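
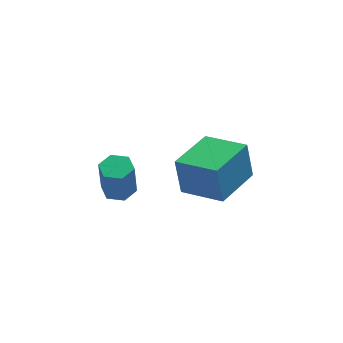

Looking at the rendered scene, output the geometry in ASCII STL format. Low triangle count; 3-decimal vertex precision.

solid 
facet normal 0.074 0.152 -0.986
outer loop
vertex -0.466 1.634 1.535
vertex -1.008 1.866 1.53
vertex -0.539 2.213 1.619
endloop
endfacet
facet normal 0.990 0.111 0.092
outer loop
vertex -0.466 1.634 1.535
vertex -0.539 2.213 1.619
vertex -0.57 1.422 2.915
endloop
endfacet
facet normal 0.990 0.111 0.092
outer loop
vertex -0.57 1.422 2.915
vertex -0.539 2.213 1.619
vertex -0.643 2.002 2.999
endloop
endfacet
facet normal -0.074 -0.152 0.986
outer loop
vertex -0.57 1.422 2.915
vertex -0.643 2.002 2.999
vertex -1.112 1.654 2.91
endloop
endfacet
facet normal 0.075 0.151 -0.986
outer loop
vertex -0.539 2.213 1.619
vertex -1.008 1.866 1.53
vertex -1.082 2.445 1.613
endloop
endfacet
facet normal 0.386 0.907 0.168
outer loop
vertex -0.539 2.213 1.619
vertex -1.082 2.445 1.613
vertex -0.643 2.002 2.999
endloop
endfacet
facet normal 0.386 0.907 0.168
outer loop
vertex -0.643 2.002 2.999
vertex -1.082 2.445 1.613
vertex -1.186 2.234 2.993
endloop
endfacet
facet normal -0.075 -0.151 0.986
outer loop
vertex -0.643 2.002 2.999
vertex -1.186 2.234 2.993
vertex -1.112 1.654 2.91
endloop
endfacet
facet normal 0.074 0.151 -0.986
outer loop
vertex -1.082 2.445 1.613
vertex -1.008 1.866 1.53
vertex -1.55 2.098 1.525
endloop
endfacet
facet normal -0.603 0.794 0.076
outer loop
vertex -1.082 2.445 1.613
vertex -1.55 2.098 1.525
vertex -1.186 2.234 2.993
endloop
endfacet
facet normal -0.604 0.793 0.076
outer loop
vertex -1.186 2.234 2.993
vertex -1.55 2.098 1.525
vertex -1.654 1.886 2.905
endloop
endfacet
facet normal -0.073 -0.150 0.986
outer loop
vertex -1.186 2.234 2.993
vertex -1.654 1.886 2.905
vertex -1.112 1.654 2.91
endloop
endfacet
facet normal 0.074 0.152 -0.986
outer loop
vertex -1.55 2.098 1.525
vertex -1.008 1.866 1.53
vertex -1.477 1.518 1.441
endloop
endfacet
facet normal -0.990 -0.111 -0.092
outer loop
vertex -1.55 2.098 1.525
vertex -1.477 1.518 1.441
vertex -1.654 1.886 2.905
endloop
endfacet
facet normal -0.990 -0.111 -0.092
outer loop
vertex -1.654 1.886 2.905
vertex -1.477 1.518 1.441
vertex -1.581 1.307 2.821
endloop
endfacet
facet normal -0.074 -0.152 0.986
outer loop
vertex -1.654 1.886 2.905
vertex -1.581 1.307 2.821
vertex -1.112 1.654 2.91
endloop
endfacet
facet normal 0.075 0.151 -0.986
outer loop
vertex -1.477 1.518 1.441
vertex -1.008 1.866 1.53
vertex -0.934 1.286 1.447
endloop
endfacet
facet normal -0.386 -0.907 -0.168
outer loop
vertex -1.477 1.518 1.441
vertex -0.934 1.286 1.447
vertex -1.581 1.307 2.821
endloop
endfacet
facet normal -0.386 -0.907 -0.168
outer loop
vertex -1.581 1.307 2.821
vertex -0.934 1.286 1.447
vertex -1.038 1.075 2.827
endloop
endfacet
facet normal -0.075 -0.151 0.986
outer loop
vertex -1.581 1.307 2.821
vertex -1.038 1.075 2.827
vertex -1.112 1.654 2.91
endloop
endfacet
facet normal 0.073 0.150 -0.986
outer loop
vertex -0.934 1.286 1.447
vertex -1.008 1.866 1.53
vertex -0.466 1.634 1.535
endloop
endfacet
facet normal 0.604 -0.793 -0.076
outer loop
vertex -0.934 1.286 1.447
vertex -0.466 1.634 1.535
vertex -1.038 1.075 2.827
endloop
endfacet
facet normal 0.603 -0.794 -0.077
outer loop
vertex -1.038 1.075 2.827
vertex -0.466 1.634 1.535
vertex -0.57 1.422 2.915
endloop
endfacet
facet normal -0.074 -0.151 0.986
outer loop
vertex -1.038 1.075 2.827
vertex -0.57 1.422 2.915
vertex -1.112 1.654 2.91
endloop
endfacet
facet normal -0.708 -0.704 0.056
outer loop
vertex 2.37 2.469 1.206
vertex 1.198 3.621 0.856
vertex 2.529 2.195 -0.229
endloop
endfacet
facet normal 0.698 -0.686 0.208
outer loop
vertex 3.882 3.539 -0.336
vertex 2.37 2.469 1.206
vertex 2.529 2.195 -0.229
endloop
endfacet
facet normal -0.708 -0.704 0.056
outer loop
vertex 2.529 2.195 -0.229
vertex 1.198 3.621 0.856
vertex 1.357 3.347 -0.579
endloop
endfacet
facet normal 0.108 -0.187 -0.976
outer loop
vertex 1.357 3.347 -0.579
vertex 3.882 3.539 -0.336
vertex 2.529 2.195 -0.229
endloop
endfacet
facet normal -0.108 0.187 0.976
outer loop
vertex 2.37 2.469 1.206
vertex 2.551 4.965 0.749
vertex 1.198 3.621 0.856
endloop
endfacet
facet normal 0.698 -0.686 0.208
outer loop
vertex 3.723 3.813 1.099
vertex 2.37 2.469 1.206
vertex 3.882 3.539 -0.336
endloop
endfacet
facet normal -0.108 0.187 0.976
outer loop
vertex 3.723 3.813 1.099
vertex 2.551 4.965 0.749
vertex 2.37 2.469 1.206
endloop
endfacet
facet normal -0.698 0.686 -0.208
outer loop
vertex 1.198 3.621 0.856
vertex 2.551 4.965 0.749
vertex 1.357 3.347 -0.579
endloop
endfacet
facet normal 0.108 -0.187 -0.976
outer loop
vertex 2.71 4.691 -0.686
vertex 3.882 3.539 -0.336
vertex 1.357 3.347 -0.579
endloop
endfacet
facet normal -0.698 0.686 -0.208
outer loop
vertex 1.357 3.347 -0.579
vertex 2.551 4.965 0.749
vertex 2.71 4.691 -0.686
endloop
endfacet
facet normal 0.708 0.704 -0.056
outer loop
vertex 2.71 4.691 -0.686
vertex 3.723 3.813 1.099
vertex 3.882 3.539 -0.336
endloop
endfacet
facet normal 0.708 0.704 -0.056
outer loop
vertex 2.551 4.965 0.749
vertex 3.723 3.813 1.099
vertex 2.71 4.691 -0.686
endloop
endfacet

endsolid


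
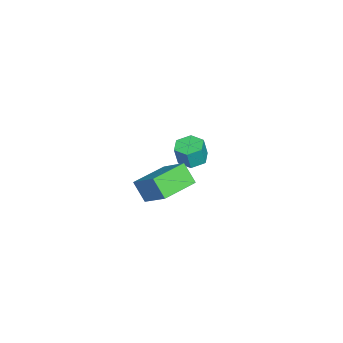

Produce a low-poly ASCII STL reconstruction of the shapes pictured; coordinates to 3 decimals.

solid 
facet normal -0.465 -0.650 -0.601
outer loop
vertex 3.751 -3.052 -0.717
vertex 1.972 -1.847 -0.645
vertex 4.18 -2.355 -1.803
endloop
endfacet
facet normal 0.827 -0.561 -0.033
outer loop
vertex 5.068 -1.113 -0.655
vertex 3.751 -3.052 -0.717
vertex 4.18 -2.355 -1.803
endloop
endfacet
facet normal -0.465 -0.650 -0.601
outer loop
vertex 4.18 -2.355 -1.803
vertex 1.972 -1.847 -0.645
vertex 2.401 -1.149 -1.731
endloop
endfacet
facet normal 0.315 0.513 -0.799
outer loop
vertex 2.401 -1.149 -1.731
vertex 5.068 -1.113 -0.655
vertex 4.18 -2.355 -1.803
endloop
endfacet
facet normal -0.315 -0.513 0.799
outer loop
vertex 3.751 -3.052 -0.717
vertex 2.86 -0.605 0.503
vertex 1.972 -1.847 -0.645
endloop
endfacet
facet normal 0.827 -0.561 -0.034
outer loop
vertex 4.639 -1.811 0.431
vertex 3.751 -3.052 -0.717
vertex 5.068 -1.113 -0.655
endloop
endfacet
facet normal -0.315 -0.513 0.798
outer loop
vertex 4.639 -1.811 0.431
vertex 2.86 -0.605 0.503
vertex 3.751 -3.052 -0.717
endloop
endfacet
facet normal -0.827 0.561 0.033
outer loop
vertex 1.972 -1.847 -0.645
vertex 2.86 -0.605 0.503
vertex 2.401 -1.149 -1.731
endloop
endfacet
facet normal 0.315 0.513 -0.798
outer loop
vertex 3.289 0.092 -0.583
vertex 5.068 -1.113 -0.655
vertex 2.401 -1.149 -1.731
endloop
endfacet
facet normal -0.827 0.561 0.033
outer loop
vertex 2.401 -1.149 -1.731
vertex 2.86 -0.605 0.503
vertex 3.289 0.092 -0.583
endloop
endfacet
facet normal 0.465 0.650 0.601
outer loop
vertex 3.289 0.092 -0.583
vertex 4.639 -1.811 0.431
vertex 5.068 -1.113 -0.655
endloop
endfacet
facet normal 0.465 0.650 0.601
outer loop
vertex 2.86 -0.605 0.503
vertex 4.639 -1.811 0.431
vertex 3.289 0.092 -0.583
endloop
endfacet
facet normal -0.208 0.131 -0.969
outer loop
vertex -2.004 -1.232 -3.651
vertex -2.864 -1.295 -3.475
vertex -2.467 -0.51 -3.454
endloop
endfacet
facet normal 0.825 0.556 -0.101
outer loop
vertex -2.004 -1.232 -3.651
vertex -2.467 -0.51 -3.454
vertex -1.736 -1.402 -2.4
endloop
endfacet
facet normal 0.825 0.556 -0.101
outer loop
vertex -1.736 -1.402 -2.4
vertex -2.467 -0.51 -3.454
vertex -2.199 -0.68 -2.203
endloop
endfacet
facet normal 0.207 -0.132 0.969
outer loop
vertex -1.736 -1.402 -2.4
vertex -2.199 -0.68 -2.203
vertex -2.596 -1.465 -2.225
endloop
endfacet
facet normal -0.208 0.131 -0.969
outer loop
vertex -2.467 -0.51 -3.454
vertex -2.864 -1.295 -3.475
vertex -3.327 -0.573 -3.278
endloop
endfacet
facet normal -0.043 0.989 0.144
outer loop
vertex -2.467 -0.51 -3.454
vertex -3.327 -0.573 -3.278
vertex -2.199 -0.68 -2.203
endloop
endfacet
facet normal -0.043 0.989 0.144
outer loop
vertex -2.199 -0.68 -2.203
vertex -3.327 -0.573 -3.278
vertex -3.059 -0.743 -2.028
endloop
endfacet
facet normal 0.207 -0.132 0.969
outer loop
vertex -2.199 -0.68 -2.203
vertex -3.059 -0.743 -2.028
vertex -2.596 -1.465 -2.225
endloop
endfacet
facet normal -0.207 0.132 -0.969
outer loop
vertex -3.327 -0.573 -3.278
vertex -2.864 -1.295 -3.475
vertex -3.724 -1.358 -3.3
endloop
endfacet
facet normal -0.868 0.432 0.245
outer loop
vertex -3.327 -0.573 -3.278
vertex -3.724 -1.358 -3.3
vertex -3.059 -0.743 -2.028
endloop
endfacet
facet normal -0.868 0.432 0.245
outer loop
vertex -3.059 -0.743 -2.028
vertex -3.724 -1.358 -3.3
vertex -3.456 -1.528 -2.049
endloop
endfacet
facet normal 0.208 -0.131 0.969
outer loop
vertex -3.059 -0.743 -2.028
vertex -3.456 -1.528 -2.049
vertex -2.596 -1.465 -2.225
endloop
endfacet
facet normal -0.207 0.132 -0.969
outer loop
vertex -3.724 -1.358 -3.3
vertex -2.864 -1.295 -3.475
vertex -3.261 -2.08 -3.497
endloop
endfacet
facet normal -0.825 -0.556 0.101
outer loop
vertex -3.724 -1.358 -3.3
vertex -3.261 -2.08 -3.497
vertex -3.456 -1.528 -2.049
endloop
endfacet
facet normal -0.825 -0.556 0.101
outer loop
vertex -3.456 -1.528 -2.049
vertex -3.261 -2.08 -3.497
vertex -2.993 -2.25 -2.246
endloop
endfacet
facet normal 0.208 -0.131 0.969
outer loop
vertex -3.456 -1.528 -2.049
vertex -2.993 -2.25 -2.246
vertex -2.596 -1.465 -2.225
endloop
endfacet
facet normal -0.207 0.132 -0.969
outer loop
vertex -3.261 -2.08 -3.497
vertex -2.864 -1.295 -3.475
vertex -2.401 -2.017 -3.672
endloop
endfacet
facet normal 0.043 -0.989 -0.144
outer loop
vertex -3.261 -2.08 -3.497
vertex -2.401 -2.017 -3.672
vertex -2.993 -2.25 -2.246
endloop
endfacet
facet normal 0.043 -0.989 -0.144
outer loop
vertex -2.993 -2.25 -2.246
vertex -2.401 -2.017 -3.672
vertex -2.133 -2.187 -2.422
endloop
endfacet
facet normal 0.208 -0.131 0.969
outer loop
vertex -2.993 -2.25 -2.246
vertex -2.133 -2.187 -2.422
vertex -2.596 -1.465 -2.225
endloop
endfacet
facet normal -0.208 0.131 -0.969
outer loop
vertex -2.401 -2.017 -3.672
vertex -2.864 -1.295 -3.475
vertex -2.004 -1.232 -3.651
endloop
endfacet
facet normal 0.868 -0.432 -0.245
outer loop
vertex -2.401 -2.017 -3.672
vertex -2.004 -1.232 -3.651
vertex -2.133 -2.187 -2.422
endloop
endfacet
facet normal 0.868 -0.432 -0.245
outer loop
vertex -2.133 -2.187 -2.422
vertex -2.004 -1.232 -3.651
vertex -1.736 -1.402 -2.4
endloop
endfacet
facet normal 0.207 -0.132 0.969
outer loop
vertex -2.133 -2.187 -2.422
vertex -1.736 -1.402 -2.4
vertex -2.596 -1.465 -2.225
endloop
endfacet

endsolid


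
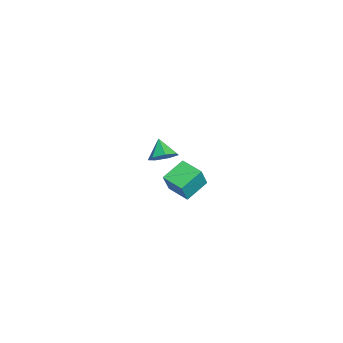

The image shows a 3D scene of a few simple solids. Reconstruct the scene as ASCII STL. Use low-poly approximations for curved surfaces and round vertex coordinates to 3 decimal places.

solid 
facet normal -0.641 -0.755 0.136
outer loop
vertex 4.031 -0.981 0.409
vertex 3.168 -0.145 0.978
vertex 3.516 -0.747 -0.717
endloop
endfacet
facet normal 0.650 -0.628 -0.428
outer loop
vertex 4.272 0.145 -0.878
vertex 4.031 -0.981 0.409
vertex 3.516 -0.747 -0.717
endloop
endfacet
facet normal -0.641 -0.755 0.137
outer loop
vertex 3.516 -0.747 -0.717
vertex 3.168 -0.145 0.978
vertex 2.652 0.089 -0.147
endloop
endfacet
facet normal -0.409 0.186 -0.893
outer loop
vertex 2.652 0.089 -0.147
vertex 4.272 0.145 -0.878
vertex 3.516 -0.747 -0.717
endloop
endfacet
facet normal 0.409 -0.186 0.893
outer loop
vertex 4.031 -0.981 0.409
vertex 3.924 0.747 0.817
vertex 3.168 -0.145 0.978
endloop
endfacet
facet normal 0.649 -0.629 -0.428
outer loop
vertex 4.788 -0.089 0.247
vertex 4.031 -0.981 0.409
vertex 4.272 0.145 -0.878
endloop
endfacet
facet normal 0.410 -0.186 0.893
outer loop
vertex 4.788 -0.089 0.247
vertex 3.924 0.747 0.817
vertex 4.031 -0.981 0.409
endloop
endfacet
facet normal -0.650 0.628 0.429
outer loop
vertex 3.168 -0.145 0.978
vertex 3.924 0.747 0.817
vertex 2.652 0.089 -0.147
endloop
endfacet
facet normal -0.409 0.185 -0.893
outer loop
vertex 3.409 0.981 -0.309
vertex 4.272 0.145 -0.878
vertex 2.652 0.089 -0.147
endloop
endfacet
facet normal -0.649 0.629 0.428
outer loop
vertex 2.652 0.089 -0.147
vertex 3.924 0.747 0.817
vertex 3.409 0.981 -0.309
endloop
endfacet
facet normal 0.641 0.755 -0.137
outer loop
vertex 3.409 0.981 -0.309
vertex 4.788 -0.089 0.247
vertex 4.272 0.145 -0.878
endloop
endfacet
facet normal 0.641 0.755 -0.136
outer loop
vertex 3.924 0.747 0.817
vertex 4.788 -0.089 0.247
vertex 3.409 0.981 -0.309
endloop
endfacet
facet normal 0.660 0.266 -0.703
outer loop
vertex -1.766 -1.314 -2.106
vertex -2.311 -1.437 -2.664
vertex -2.155 -0.773 -2.266
endloop
endfacet
facet normal 0.072 0.330 0.941
outer loop
vertex -1.766 -1.314 -2.106
vertex -2.155 -0.773 -2.266
vertex -3.069 -1.743 -1.856
endloop
endfacet
facet normal 0.660 0.266 -0.702
outer loop
vertex -2.155 -0.773 -2.266
vertex -2.311 -1.437 -2.664
vertex -2.661 -0.732 -2.726
endloop
endfacet
facet normal -0.464 0.678 0.570
outer loop
vertex -2.155 -0.773 -2.266
vertex -2.661 -0.732 -2.726
vertex -3.069 -1.743 -1.856
endloop
endfacet
facet normal 0.660 0.266 -0.703
outer loop
vertex -2.661 -0.732 -2.726
vertex -2.311 -1.437 -2.664
vertex -2.904 -1.222 -3.139
endloop
endfacet
facet normal -0.911 0.410 0.049
outer loop
vertex -2.661 -0.732 -2.726
vertex -2.904 -1.222 -3.139
vertex -3.069 -1.743 -1.856
endloop
endfacet
facet normal 0.660 0.267 -0.703
outer loop
vertex -2.904 -1.222 -3.139
vertex -2.311 -1.437 -2.664
vertex -2.7 -1.874 -3.195
endloop
endfacet
facet normal -0.934 -0.272 -0.231
outer loop
vertex -2.904 -1.222 -3.139
vertex -2.7 -1.874 -3.195
vertex -3.069 -1.743 -1.856
endloop
endfacet
facet normal 0.660 0.267 -0.703
outer loop
vertex -2.7 -1.874 -3.195
vertex -2.311 -1.437 -2.664
vertex -2.203 -2.197 -2.851
endloop
endfacet
facet normal -0.515 -0.855 -0.058
outer loop
vertex -2.7 -1.874 -3.195
vertex -2.203 -2.197 -2.851
vertex -3.069 -1.743 -1.856
endloop
endfacet
facet normal 0.660 0.267 -0.703
outer loop
vertex -2.203 -2.197 -2.851
vertex -2.311 -1.437 -2.664
vertex -1.787 -1.948 -2.366
endloop
endfacet
facet normal 0.030 -0.899 0.436
outer loop
vertex -2.203 -2.197 -2.851
vertex -1.787 -1.948 -2.366
vertex -3.069 -1.743 -1.856
endloop
endfacet
facet normal 0.660 0.266 -0.703
outer loop
vertex -1.787 -1.948 -2.366
vertex -2.311 -1.437 -2.664
vertex -1.766 -1.314 -2.106
endloop
endfacet
facet normal 0.291 -0.371 0.882
outer loop
vertex -1.787 -1.948 -2.366
vertex -1.766 -1.314 -2.106
vertex -3.069 -1.743 -1.856
endloop
endfacet

endsolid


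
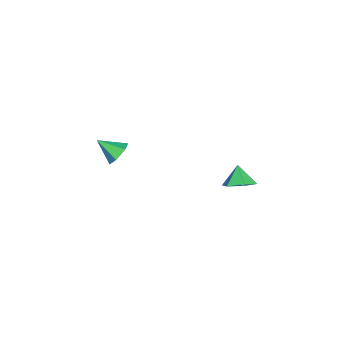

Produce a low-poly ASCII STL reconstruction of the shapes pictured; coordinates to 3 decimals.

solid 
facet normal 0.580 0.221 -0.785
outer loop
vertex -2.512 3.748 0.152
vertex -3.1 3.376 -0.387
vertex -3.162 4.232 -0.192
endloop
endfacet
facet normal -0.035 0.547 0.836
outer loop
vertex -2.512 3.748 0.152
vertex -3.162 4.232 -0.192
vertex -3.76 3.124 0.507
endloop
endfacet
facet normal 0.580 0.221 -0.785
outer loop
vertex -3.162 4.232 -0.192
vertex -3.1 3.376 -0.387
vertex -3.75 3.86 -0.731
endloop
endfacet
facet normal -0.710 0.608 0.355
outer loop
vertex -3.162 4.232 -0.192
vertex -3.75 3.86 -0.731
vertex -3.76 3.124 0.507
endloop
endfacet
facet normal 0.580 0.221 -0.785
outer loop
vertex -3.75 3.86 -0.731
vertex -3.1 3.376 -0.387
vertex -3.688 3.004 -0.926
endloop
endfacet
facet normal -0.997 -0.062 -0.045
outer loop
vertex -3.75 3.86 -0.731
vertex -3.688 3.004 -0.926
vertex -3.76 3.124 0.507
endloop
endfacet
facet normal 0.579 0.222 -0.785
outer loop
vertex -3.688 3.004 -0.926
vertex -3.1 3.376 -0.387
vertex -3.038 2.52 -0.583
endloop
endfacet
facet normal -0.609 -0.792 0.036
outer loop
vertex -3.688 3.004 -0.926
vertex -3.038 2.52 -0.583
vertex -3.76 3.124 0.507
endloop
endfacet
facet normal 0.579 0.222 -0.785
outer loop
vertex -3.038 2.52 -0.583
vertex -3.1 3.376 -0.387
vertex -2.45 2.892 -0.044
endloop
endfacet
facet normal 0.066 -0.854 0.517
outer loop
vertex -3.038 2.52 -0.583
vertex -2.45 2.892 -0.044
vertex -3.76 3.124 0.507
endloop
endfacet
facet normal 0.579 0.222 -0.785
outer loop
vertex -2.45 2.892 -0.044
vertex -3.1 3.376 -0.387
vertex -2.512 3.748 0.152
endloop
endfacet
facet normal 0.353 -0.184 0.917
outer loop
vertex -2.45 2.892 -0.044
vertex -2.512 3.748 0.152
vertex -3.76 3.124 0.507
endloop
endfacet
facet normal 0.073 0.834 -0.546
outer loop
vertex -2.927 -2.807 0.338
vertex -3.66 -2.869 0.145
vertex -3.462 -2.479 0.767
endloop
endfacet
facet normal 0.605 -0.051 0.794
outer loop
vertex -2.927 -2.807 0.338
vertex -3.462 -2.479 0.767
vertex -3.76 -4.011 0.895
endloop
endfacet
facet normal 0.075 0.834 -0.547
outer loop
vertex -3.462 -2.479 0.767
vertex -3.66 -2.869 0.145
vertex -4.194 -2.54 0.574
endloop
endfacet
facet normal -0.263 0.131 0.956
outer loop
vertex -3.462 -2.479 0.767
vertex -4.194 -2.54 0.574
vertex -3.76 -4.011 0.895
endloop
endfacet
facet normal 0.074 0.834 -0.547
outer loop
vertex -4.194 -2.54 0.574
vertex -3.66 -2.869 0.145
vertex -4.392 -2.93 -0.047
endloop
endfacet
facet normal -0.900 -0.178 0.399
outer loop
vertex -4.194 -2.54 0.574
vertex -4.392 -2.93 -0.047
vertex -3.76 -4.011 0.895
endloop
endfacet
facet normal 0.074 0.834 -0.547
outer loop
vertex -4.392 -2.93 -0.047
vertex -3.66 -2.869 0.145
vertex -3.858 -3.259 -0.476
endloop
endfacet
facet normal -0.670 -0.670 -0.320
outer loop
vertex -4.392 -2.93 -0.047
vertex -3.858 -3.259 -0.476
vertex -3.76 -4.011 0.895
endloop
endfacet
facet normal 0.073 0.834 -0.547
outer loop
vertex -3.858 -3.259 -0.476
vertex -3.66 -2.869 0.145
vertex -3.125 -3.197 -0.284
endloop
endfacet
facet normal 0.198 -0.853 -0.482
outer loop
vertex -3.858 -3.259 -0.476
vertex -3.125 -3.197 -0.284
vertex -3.76 -4.011 0.895
endloop
endfacet
facet normal 0.073 0.834 -0.546
outer loop
vertex -3.125 -3.197 -0.284
vertex -3.66 -2.869 0.145
vertex -2.927 -2.807 0.338
endloop
endfacet
facet normal 0.836 -0.544 0.075
outer loop
vertex -3.125 -3.197 -0.284
vertex -2.927 -2.807 0.338
vertex -3.76 -4.011 0.895
endloop
endfacet

endsolid


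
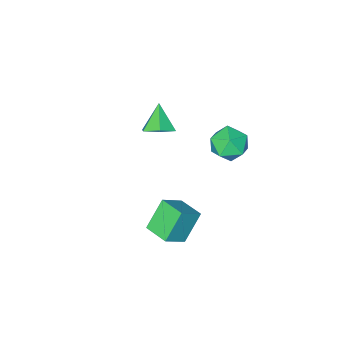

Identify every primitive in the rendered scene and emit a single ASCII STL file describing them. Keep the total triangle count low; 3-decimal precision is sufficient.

solid 
facet normal 0.396 0.533 -0.748
outer loop
vertex 0.977 -2.637 0.666
vertex 0.007 -2.461 0.277
vertex 0.427 -1.787 0.98
endloop
endfacet
facet normal 0.494 -0.001 0.869
outer loop
vertex 0.977 -2.637 0.666
vertex 0.427 -1.787 0.98
vertex -0.707 -3.419 1.623
endloop
endfacet
facet normal 0.397 0.532 -0.748
outer loop
vertex 0.427 -1.787 0.98
vertex 0.007 -2.461 0.277
vertex -0.543 -1.611 0.59
endloop
endfacet
facet normal -0.244 0.498 0.832
outer loop
vertex 0.427 -1.787 0.98
vertex -0.543 -1.611 0.59
vertex -0.707 -3.419 1.623
endloop
endfacet
facet normal 0.397 0.532 -0.748
outer loop
vertex -0.543 -1.611 0.59
vertex 0.007 -2.461 0.277
vertex -0.963 -2.284 -0.112
endloop
endfacet
facet normal -0.918 0.256 0.303
outer loop
vertex -0.543 -1.611 0.59
vertex -0.963 -2.284 -0.112
vertex -0.707 -3.419 1.623
endloop
endfacet
facet normal 0.397 0.532 -0.748
outer loop
vertex -0.963 -2.284 -0.112
vertex 0.007 -2.461 0.277
vertex -0.413 -3.135 -0.425
endloop
endfacet
facet normal -0.855 -0.483 -0.190
outer loop
vertex -0.963 -2.284 -0.112
vertex -0.413 -3.135 -0.425
vertex -0.707 -3.419 1.623
endloop
endfacet
facet normal 0.397 0.532 -0.748
outer loop
vertex -0.413 -3.135 -0.425
vertex 0.007 -2.461 0.277
vertex 0.557 -3.311 -0.036
endloop
endfacet
facet normal -0.117 -0.981 -0.153
outer loop
vertex -0.413 -3.135 -0.425
vertex 0.557 -3.311 -0.036
vertex -0.707 -3.419 1.623
endloop
endfacet
facet normal 0.397 0.532 -0.748
outer loop
vertex 0.557 -3.311 -0.036
vertex 0.007 -2.461 0.277
vertex 0.977 -2.637 0.666
endloop
endfacet
facet normal 0.558 -0.740 0.377
outer loop
vertex 0.557 -3.311 -0.036
vertex 0.977 -2.637 0.666
vertex -0.707 -3.419 1.623
endloop
endfacet
facet normal -0.788 -0.014 -0.616
outer loop
vertex 0.928 0.868 -2.983
vertex 0.806 2.469 -2.864
vertex 2.199 1.086 -4.615
endloop
endfacet
facet normal 0.076 -0.994 -0.074
outer loop
vertex 3.554 1.111 -3.556
vertex 0.928 0.868 -2.983
vertex 2.199 1.086 -4.615
endloop
endfacet
facet normal -0.788 -0.014 -0.616
outer loop
vertex 2.199 1.086 -4.615
vertex 0.806 2.469 -2.864
vertex 2.077 2.687 -4.496
endloop
endfacet
facet normal 0.611 0.105 -0.785
outer loop
vertex 2.077 2.687 -4.496
vertex 3.554 1.111 -3.556
vertex 2.199 1.086 -4.615
endloop
endfacet
facet normal -0.611 -0.105 0.785
outer loop
vertex 0.928 0.868 -2.983
vertex 2.161 2.494 -1.805
vertex 0.806 2.469 -2.864
endloop
endfacet
facet normal 0.076 -0.994 -0.074
outer loop
vertex 2.283 0.893 -1.924
vertex 0.928 0.868 -2.983
vertex 3.554 1.111 -3.556
endloop
endfacet
facet normal -0.611 -0.105 0.785
outer loop
vertex 2.283 0.893 -1.924
vertex 2.161 2.494 -1.805
vertex 0.928 0.868 -2.983
endloop
endfacet
facet normal -0.076 0.994 0.074
outer loop
vertex 0.806 2.469 -2.864
vertex 2.161 2.494 -1.805
vertex 2.077 2.687 -4.496
endloop
endfacet
facet normal 0.611 0.105 -0.785
outer loop
vertex 3.432 2.712 -3.437
vertex 3.554 1.111 -3.556
vertex 2.077 2.687 -4.496
endloop
endfacet
facet normal -0.076 0.994 0.074
outer loop
vertex 2.077 2.687 -4.496
vertex 2.161 2.494 -1.805
vertex 3.432 2.712 -3.437
endloop
endfacet
facet normal 0.788 0.014 0.616
outer loop
vertex 3.432 2.712 -3.437
vertex 2.283 0.893 -1.924
vertex 3.554 1.111 -3.556
endloop
endfacet
facet normal 0.788 0.014 0.616
outer loop
vertex 2.161 2.494 -1.805
vertex 2.283 0.893 -1.924
vertex 3.432 2.712 -3.437
endloop
endfacet
facet normal 0.348 -0.200 0.916
outer loop
vertex -0.109 3.716 4.606
vertex -0.755 2.681 4.625
vertex 0.385 2.68 4.192
endloop
endfacet
facet normal 0.823 0.177 0.540
outer loop
vertex -0.109 3.716 4.606
vertex 0.385 2.68 4.192
vertex 0.559 3.724 3.585
endloop
endfacet
facet normal 0.512 0.788 0.341
outer loop
vertex -0.109 3.716 4.606
vertex 0.559 3.724 3.585
vertex -0.474 4.37 3.643
endloop
endfacet
facet normal -0.155 0.789 0.595
outer loop
vertex -0.109 3.716 4.606
vertex -0.474 4.37 3.643
vertex -1.286 3.726 4.286
endloop
endfacet
facet normal -0.257 0.178 0.950
outer loop
vertex -0.109 3.716 4.606
vertex -1.286 3.726 4.286
vertex -0.755 2.681 4.625
endloop
endfacet
facet normal 0.980 -0.192 -0.050
outer loop
vertex 0.559 3.724 3.585
vertex 0.385 2.68 4.192
vertex 0.326 2.694 2.974
endloop
endfacet
facet normal 0.211 -0.802 0.559
outer loop
vertex 0.385 2.68 4.192
vertex -0.755 2.681 4.625
vertex -0.486 2.05 3.617
endloop
endfacet
facet normal -0.766 -0.190 0.613
outer loop
vertex -0.755 2.681 4.625
vertex -1.286 3.726 4.286
vertex -1.519 2.696 3.675
endloop
endfacet
facet normal -0.602 0.797 0.038
outer loop
vertex -1.286 3.726 4.286
vertex -0.474 4.37 3.643
vertex -1.345 3.74 3.068
endloop
endfacet
facet normal 0.477 0.796 -0.371
outer loop
vertex -0.474 4.37 3.643
vertex 0.559 3.724 3.585
vertex -0.205 3.739 2.635
endloop
endfacet
facet normal 0.155 -0.789 -0.595
outer loop
vertex -0.851 2.704 2.654
vertex 0.326 2.694 2.974
vertex -0.486 2.05 3.617
endloop
endfacet
facet normal -0.512 -0.788 -0.341
outer loop
vertex -0.851 2.704 2.654
vertex -0.486 2.05 3.617
vertex -1.519 2.696 3.675
endloop
endfacet
facet normal -0.823 -0.177 -0.540
outer loop
vertex -0.851 2.704 2.654
vertex -1.519 2.696 3.675
vertex -1.345 3.74 3.068
endloop
endfacet
facet normal -0.348 0.200 -0.916
outer loop
vertex -0.851 2.704 2.654
vertex -1.345 3.74 3.068
vertex -0.205 3.739 2.635
endloop
endfacet
facet normal 0.257 -0.178 -0.950
outer loop
vertex -0.851 2.704 2.654
vertex -0.205 3.739 2.635
vertex 0.326 2.694 2.974
endloop
endfacet
facet normal 0.602 -0.797 -0.038
outer loop
vertex -0.486 2.05 3.617
vertex 0.326 2.694 2.974
vertex 0.385 2.68 4.192
endloop
endfacet
facet normal -0.477 -0.796 0.371
outer loop
vertex -1.519 2.696 3.675
vertex -0.486 2.05 3.617
vertex -0.755 2.681 4.625
endloop
endfacet
facet normal -0.980 0.192 0.050
outer loop
vertex -1.345 3.74 3.068
vertex -1.519 2.696 3.675
vertex -1.286 3.726 4.286
endloop
endfacet
facet normal -0.211 0.802 -0.559
outer loop
vertex -0.205 3.739 2.635
vertex -1.345 3.74 3.068
vertex -0.474 4.37 3.643
endloop
endfacet
facet normal 0.766 0.190 -0.613
outer loop
vertex 0.326 2.694 2.974
vertex -0.205 3.739 2.635
vertex 0.559 3.724 3.585
endloop
endfacet

endsolid


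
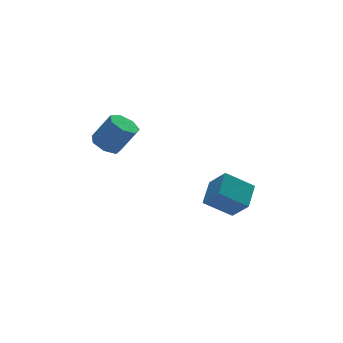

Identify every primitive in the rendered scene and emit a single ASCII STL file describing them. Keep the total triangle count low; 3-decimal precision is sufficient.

solid 
facet normal -0.774 0.303 0.556
outer loop
vertex 2.785 1.505 -0.702
vertex 3.687 2.611 -0.048
vertex 2.39 2.462 -1.774
endloop
endfacet
facet normal -0.575 -0.704 -0.417
outer loop
vertex 3.753 1.929 -2.752
vertex 2.785 1.505 -0.702
vertex 2.39 2.462 -1.774
endloop
endfacet
facet normal -0.774 0.303 0.556
outer loop
vertex 2.39 2.462 -1.774
vertex 3.687 2.611 -0.048
vertex 3.292 3.568 -1.12
endloop
endfacet
facet normal -0.265 0.642 -0.720
outer loop
vertex 3.292 3.568 -1.12
vertex 3.753 1.929 -2.752
vertex 2.39 2.462 -1.774
endloop
endfacet
facet normal 0.265 -0.642 0.720
outer loop
vertex 2.785 1.505 -0.702
vertex 5.05 2.078 -1.026
vertex 3.687 2.611 -0.048
endloop
endfacet
facet normal -0.575 -0.704 -0.417
outer loop
vertex 4.148 0.972 -1.68
vertex 2.785 1.505 -0.702
vertex 3.753 1.929 -2.752
endloop
endfacet
facet normal 0.265 -0.642 0.720
outer loop
vertex 4.148 0.972 -1.68
vertex 5.05 2.078 -1.026
vertex 2.785 1.505 -0.702
endloop
endfacet
facet normal 0.575 0.704 0.417
outer loop
vertex 3.687 2.611 -0.048
vertex 5.05 2.078 -1.026
vertex 3.292 3.568 -1.12
endloop
endfacet
facet normal -0.265 0.642 -0.720
outer loop
vertex 4.655 3.035 -2.098
vertex 3.753 1.929 -2.752
vertex 3.292 3.568 -1.12
endloop
endfacet
facet normal 0.575 0.704 0.417
outer loop
vertex 3.292 3.568 -1.12
vertex 5.05 2.078 -1.026
vertex 4.655 3.035 -2.098
endloop
endfacet
facet normal 0.774 -0.303 -0.556
outer loop
vertex 4.655 3.035 -2.098
vertex 4.148 0.972 -1.68
vertex 3.753 1.929 -2.752
endloop
endfacet
facet normal 0.774 -0.303 -0.556
outer loop
vertex 5.05 2.078 -1.026
vertex 4.148 0.972 -1.68
vertex 4.655 3.035 -2.098
endloop
endfacet
facet normal -0.476 0.249 -0.843
outer loop
vertex -1.657 3.868 2.767
vertex -2.299 3.37 2.982
vertex -2.185 4.183 3.158
endloop
endfacet
facet normal 0.499 0.866 -0.024
outer loop
vertex -1.657 3.868 2.767
vertex -2.185 4.183 3.158
vertex -0.859 3.447 4.184
endloop
endfacet
facet normal 0.500 0.866 -0.025
outer loop
vertex -0.859 3.447 4.184
vertex -2.185 4.183 3.158
vertex -1.386 3.763 4.575
endloop
endfacet
facet normal 0.475 -0.251 0.843
outer loop
vertex -0.859 3.447 4.184
vertex -1.386 3.763 4.575
vertex -1.501 2.95 4.398
endloop
endfacet
facet normal -0.475 0.249 -0.844
outer loop
vertex -2.185 4.183 3.158
vertex -2.299 3.37 2.982
vertex -2.799 3.887 3.416
endloop
endfacet
facet normal -0.254 0.879 0.404
outer loop
vertex -2.185 4.183 3.158
vertex -2.799 3.887 3.416
vertex -1.386 3.763 4.575
endloop
endfacet
facet normal -0.255 0.878 0.405
outer loop
vertex -1.386 3.763 4.575
vertex -2.799 3.887 3.416
vertex -2.0 3.466 4.833
endloop
endfacet
facet normal 0.476 -0.251 0.843
outer loop
vertex -1.386 3.763 4.575
vertex -2.0 3.466 4.833
vertex -1.501 2.95 4.398
endloop
endfacet
facet normal -0.475 0.250 -0.844
outer loop
vertex -2.799 3.887 3.416
vertex -2.299 3.37 2.982
vertex -3.037 3.201 3.347
endloop
endfacet
facet normal -0.817 0.230 0.529
outer loop
vertex -2.799 3.887 3.416
vertex -3.037 3.201 3.347
vertex -2.0 3.466 4.833
endloop
endfacet
facet normal -0.817 0.231 0.529
outer loop
vertex -2.0 3.466 4.833
vertex -3.037 3.201 3.347
vertex -2.238 2.781 4.764
endloop
endfacet
facet normal 0.476 -0.250 0.843
outer loop
vertex -2.0 3.466 4.833
vertex -2.238 2.781 4.764
vertex -1.501 2.95 4.398
endloop
endfacet
facet normal -0.475 0.251 -0.844
outer loop
vertex -3.037 3.201 3.347
vertex -2.299 3.37 2.982
vertex -2.719 2.643 3.002
endloop
endfacet
facet normal -0.764 -0.593 0.255
outer loop
vertex -3.037 3.201 3.347
vertex -2.719 2.643 3.002
vertex -2.238 2.781 4.764
endloop
endfacet
facet normal -0.764 -0.592 0.255
outer loop
vertex -2.238 2.781 4.764
vertex -2.719 2.643 3.002
vertex -1.92 2.222 4.419
endloop
endfacet
facet normal 0.476 -0.250 0.843
outer loop
vertex -2.238 2.781 4.764
vertex -1.92 2.222 4.419
vertex -1.501 2.95 4.398
endloop
endfacet
facet normal -0.475 0.251 -0.843
outer loop
vertex -2.719 2.643 3.002
vertex -2.299 3.37 2.982
vertex -2.086 2.632 2.642
endloop
endfacet
facet normal -0.137 -0.968 -0.211
outer loop
vertex -2.719 2.643 3.002
vertex -2.086 2.632 2.642
vertex -1.92 2.222 4.419
endloop
endfacet
facet normal -0.135 -0.968 -0.211
outer loop
vertex -1.92 2.222 4.419
vertex -2.086 2.632 2.642
vertex -1.287 2.212 4.059
endloop
endfacet
facet normal 0.476 -0.249 0.843
outer loop
vertex -1.92 2.222 4.419
vertex -1.287 2.212 4.059
vertex -1.501 2.95 4.398
endloop
endfacet
facet normal -0.476 0.251 -0.843
outer loop
vertex -2.086 2.632 2.642
vertex -2.299 3.37 2.982
vertex -1.613 3.177 2.537
endloop
endfacet
facet normal 0.594 -0.616 -0.518
outer loop
vertex -2.086 2.632 2.642
vertex -1.613 3.177 2.537
vertex -1.287 2.212 4.059
endloop
endfacet
facet normal 0.594 -0.616 -0.518
outer loop
vertex -1.287 2.212 4.059
vertex -1.613 3.177 2.537
vertex -0.814 2.757 3.954
endloop
endfacet
facet normal 0.475 -0.250 0.844
outer loop
vertex -1.287 2.212 4.059
vertex -0.814 2.757 3.954
vertex -1.501 2.95 4.398
endloop
endfacet
facet normal -0.476 0.250 -0.843
outer loop
vertex -1.613 3.177 2.537
vertex -2.299 3.37 2.982
vertex -1.657 3.868 2.767
endloop
endfacet
facet normal 0.878 0.201 -0.435
outer loop
vertex -1.613 3.177 2.537
vertex -1.657 3.868 2.767
vertex -0.814 2.757 3.954
endloop
endfacet
facet normal 0.878 0.202 -0.434
outer loop
vertex -0.814 2.757 3.954
vertex -1.657 3.868 2.767
vertex -0.859 3.447 4.184
endloop
endfacet
facet normal 0.475 -0.250 0.844
outer loop
vertex -0.814 2.757 3.954
vertex -0.859 3.447 4.184
vertex -1.501 2.95 4.398
endloop
endfacet

endsolid


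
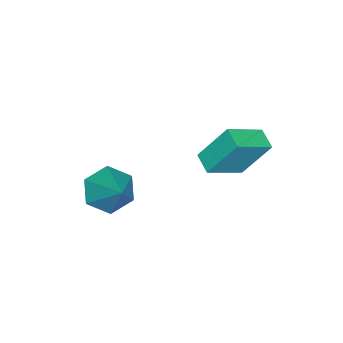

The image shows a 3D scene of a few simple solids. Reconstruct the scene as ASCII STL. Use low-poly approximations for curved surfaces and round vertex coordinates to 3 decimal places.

solid 
facet normal -0.520 -0.557 -0.647
outer loop
vertex 0.696 -0.481 -3.49
vertex -0.094 -0.039 -3.235
vertex 0.426 0.297 -3.942
endloop
endfacet
facet normal 0.944 0.160 -0.288
outer loop
vertex 0.696 -0.481 -3.49
vertex 0.426 0.297 -3.942
vertex 0.894 1.019 -2.005
endloop
endfacet
facet normal -0.520 -0.557 -0.647
outer loop
vertex 0.426 0.297 -3.942
vertex -0.094 -0.039 -3.235
vertex -0.364 0.739 -3.688
endloop
endfacet
facet normal 0.346 0.849 -0.400
outer loop
vertex 0.426 0.297 -3.942
vertex -0.364 0.739 -3.688
vertex 0.894 1.019 -2.005
endloop
endfacet
facet normal -0.520 -0.557 -0.647
outer loop
vertex -0.364 0.739 -3.688
vertex -0.094 -0.039 -3.235
vertex -0.884 0.403 -2.981
endloop
endfacet
facet normal -0.393 0.908 0.143
outer loop
vertex -0.364 0.739 -3.688
vertex -0.884 0.403 -2.981
vertex 0.894 1.019 -2.005
endloop
endfacet
facet normal -0.520 -0.557 -0.648
outer loop
vertex -0.884 0.403 -2.981
vertex -0.094 -0.039 -3.235
vertex -0.614 -0.376 -2.528
endloop
endfacet
facet normal -0.535 0.279 0.798
outer loop
vertex -0.884 0.403 -2.981
vertex -0.614 -0.376 -2.528
vertex 0.894 1.019 -2.005
endloop
endfacet
facet normal -0.519 -0.557 -0.648
outer loop
vertex -0.614 -0.376 -2.528
vertex -0.094 -0.039 -3.235
vertex 0.176 -0.817 -2.782
endloop
endfacet
facet normal 0.064 -0.410 0.910
outer loop
vertex -0.614 -0.376 -2.528
vertex 0.176 -0.817 -2.782
vertex 0.894 1.019 -2.005
endloop
endfacet
facet normal -0.521 -0.557 -0.647
outer loop
vertex 0.176 -0.817 -2.782
vertex -0.094 -0.039 -3.235
vertex 0.696 -0.481 -3.49
endloop
endfacet
facet normal 0.803 -0.469 0.367
outer loop
vertex 0.176 -0.817 -2.782
vertex 0.696 -0.481 -3.49
vertex 0.894 1.019 -2.005
endloop
endfacet
facet normal -0.756 0.451 -0.473
outer loop
vertex -3.107 4.104 -0.73
vertex -2.602 4.706 -0.963
vertex -2.726 3.222 -2.18
endloop
endfacet
facet normal -0.616 -0.734 0.285
outer loop
vertex -1.538 2.514 -1.437
vertex -3.107 4.104 -0.73
vertex -2.726 3.222 -2.18
endloop
endfacet
facet normal -0.757 0.451 -0.473
outer loop
vertex -2.726 3.222 -2.18
vertex -2.602 4.706 -0.963
vertex -2.221 3.824 -2.414
endloop
endfacet
facet normal 0.219 -0.507 -0.833
outer loop
vertex -2.221 3.824 -2.414
vertex -1.538 2.514 -1.437
vertex -2.726 3.222 -2.18
endloop
endfacet
facet normal -0.219 0.507 0.834
outer loop
vertex -3.107 4.104 -0.73
vertex -1.414 3.998 -0.22
vertex -2.602 4.706 -0.963
endloop
endfacet
facet normal -0.616 -0.734 0.285
outer loop
vertex -1.919 3.396 0.014
vertex -3.107 4.104 -0.73
vertex -1.538 2.514 -1.437
endloop
endfacet
facet normal -0.219 0.508 0.833
outer loop
vertex -1.919 3.396 0.014
vertex -1.414 3.998 -0.22
vertex -3.107 4.104 -0.73
endloop
endfacet
facet normal 0.616 0.735 -0.285
outer loop
vertex -2.602 4.706 -0.963
vertex -1.414 3.998 -0.22
vertex -2.221 3.824 -2.414
endloop
endfacet
facet normal 0.220 -0.507 -0.833
outer loop
vertex -1.033 3.116 -1.67
vertex -1.538 2.514 -1.437
vertex -2.221 3.824 -2.414
endloop
endfacet
facet normal 0.616 0.734 -0.285
outer loop
vertex -2.221 3.824 -2.414
vertex -1.414 3.998 -0.22
vertex -1.033 3.116 -1.67
endloop
endfacet
facet normal 0.757 -0.452 0.473
outer loop
vertex -1.033 3.116 -1.67
vertex -1.919 3.396 0.014
vertex -1.538 2.514 -1.437
endloop
endfacet
facet normal 0.757 -0.451 0.473
outer loop
vertex -1.414 3.998 -0.22
vertex -1.919 3.396 0.014
vertex -1.033 3.116 -1.67
endloop
endfacet

endsolid


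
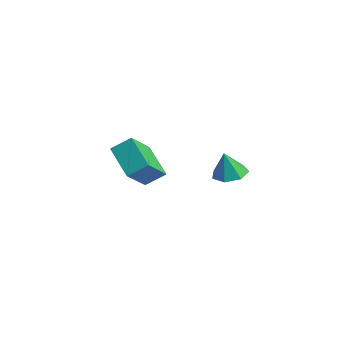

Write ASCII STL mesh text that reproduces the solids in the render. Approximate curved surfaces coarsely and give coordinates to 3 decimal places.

solid 
facet normal -0.485 0.636 -0.600
outer loop
vertex -4.156 -0.316 1.862
vertex -2.371 -0.083 0.667
vertex -4.523 -1.294 1.123
endloop
endfacet
facet normal -0.826 -0.108 0.553
outer loop
vertex -3.529 -2.597 2.353
vertex -4.156 -0.316 1.862
vertex -4.523 -1.294 1.123
endloop
endfacet
facet normal -0.485 0.636 -0.600
outer loop
vertex -4.523 -1.294 1.123
vertex -2.371 -0.083 0.667
vertex -2.739 -1.061 -0.072
endloop
endfacet
facet normal -0.287 -0.764 -0.578
outer loop
vertex -2.739 -1.061 -0.072
vertex -3.529 -2.597 2.353
vertex -4.523 -1.294 1.123
endloop
endfacet
facet normal 0.287 0.764 0.578
outer loop
vertex -4.156 -0.316 1.862
vertex -1.377 -1.386 1.897
vertex -2.371 -0.083 0.667
endloop
endfacet
facet normal -0.826 -0.108 0.554
outer loop
vertex -3.161 -1.619 3.092
vertex -4.156 -0.316 1.862
vertex -3.529 -2.597 2.353
endloop
endfacet
facet normal 0.287 0.764 0.577
outer loop
vertex -3.161 -1.619 3.092
vertex -1.377 -1.386 1.897
vertex -4.156 -0.316 1.862
endloop
endfacet
facet normal 0.826 0.108 -0.554
outer loop
vertex -2.371 -0.083 0.667
vertex -1.377 -1.386 1.897
vertex -2.739 -1.061 -0.072
endloop
endfacet
facet normal -0.287 -0.764 -0.578
outer loop
vertex -1.744 -2.364 1.158
vertex -3.529 -2.597 2.353
vertex -2.739 -1.061 -0.072
endloop
endfacet
facet normal 0.826 0.108 -0.553
outer loop
vertex -2.739 -1.061 -0.072
vertex -1.377 -1.386 1.897
vertex -1.744 -2.364 1.158
endloop
endfacet
facet normal 0.485 -0.636 0.600
outer loop
vertex -1.744 -2.364 1.158
vertex -3.161 -1.619 3.092
vertex -3.529 -2.597 2.353
endloop
endfacet
facet normal 0.485 -0.636 0.600
outer loop
vertex -1.377 -1.386 1.897
vertex -3.161 -1.619 3.092
vertex -1.744 -2.364 1.158
endloop
endfacet
facet normal -0.103 0.262 -0.959
outer loop
vertex 3.341 0.638 2.378
vertex 2.664 1.203 2.605
vertex 3.556 1.377 2.557
endloop
endfacet
facet normal 0.886 -0.335 0.321
outer loop
vertex 3.341 0.638 2.378
vertex 3.556 1.377 2.557
vertex 2.816 0.817 4.015
endloop
endfacet
facet normal -0.103 0.263 -0.959
outer loop
vertex 3.556 1.377 2.557
vertex 2.664 1.203 2.605
vertex 3.1 1.984 2.772
endloop
endfacet
facet normal 0.757 0.381 0.531
outer loop
vertex 3.556 1.377 2.557
vertex 3.1 1.984 2.772
vertex 2.816 0.817 4.015
endloop
endfacet
facet normal -0.102 0.262 -0.960
outer loop
vertex 3.1 1.984 2.772
vertex 2.664 1.203 2.605
vertex 2.315 2.003 2.861
endloop
endfacet
facet normal 0.096 0.715 0.693
outer loop
vertex 3.1 1.984 2.772
vertex 2.315 2.003 2.861
vertex 2.816 0.817 4.015
endloop
endfacet
facet normal -0.103 0.262 -0.960
outer loop
vertex 2.315 2.003 2.861
vertex 2.664 1.203 2.605
vertex 1.794 1.419 2.757
endloop
endfacet
facet normal -0.600 0.413 0.685
outer loop
vertex 2.315 2.003 2.861
vertex 1.794 1.419 2.757
vertex 2.816 0.817 4.015
endloop
endfacet
facet normal -0.103 0.262 -0.960
outer loop
vertex 1.794 1.419 2.757
vertex 2.664 1.203 2.605
vertex 1.928 0.672 2.539
endloop
endfacet
facet normal -0.806 -0.294 0.514
outer loop
vertex 1.794 1.419 2.757
vertex 1.928 0.672 2.539
vertex 2.816 0.817 4.015
endloop
endfacet
facet normal -0.103 0.262 -0.959
outer loop
vertex 1.928 0.672 2.539
vertex 2.664 1.203 2.605
vertex 2.616 0.325 2.37
endloop
endfacet
facet normal -0.367 -0.878 0.307
outer loop
vertex 1.928 0.672 2.539
vertex 2.616 0.325 2.37
vertex 2.816 0.817 4.015
endloop
endfacet
facet normal -0.103 0.262 -0.959
outer loop
vertex 2.616 0.325 2.37
vertex 2.664 1.203 2.605
vertex 3.341 0.638 2.378
endloop
endfacet
facet normal 0.384 -0.896 0.221
outer loop
vertex 2.616 0.325 2.37
vertex 3.341 0.638 2.378
vertex 2.816 0.817 4.015
endloop
endfacet

endsolid


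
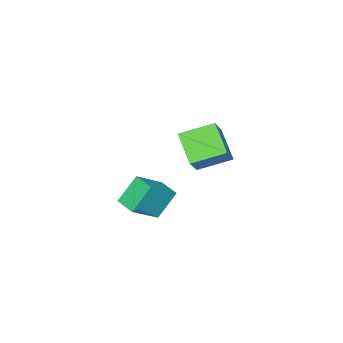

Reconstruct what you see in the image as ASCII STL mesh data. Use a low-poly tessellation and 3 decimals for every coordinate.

solid 
facet normal -0.401 -0.695 0.597
outer loop
vertex -2.497 1.655 3.338
vertex -3.876 3.03 4.011
vertex -3.866 1.066 1.734
endloop
endfacet
facet normal 0.670 -0.667 -0.326
outer loop
vertex -3.044 2.49 0.509
vertex -2.497 1.655 3.338
vertex -3.866 1.066 1.734
endloop
endfacet
facet normal -0.401 -0.694 0.597
outer loop
vertex -3.866 1.066 1.734
vertex -3.876 3.03 4.011
vertex -5.245 2.441 2.406
endloop
endfacet
facet normal -0.625 -0.269 -0.732
outer loop
vertex -5.245 2.441 2.406
vertex -3.044 2.49 0.509
vertex -3.866 1.066 1.734
endloop
endfacet
facet normal 0.626 0.269 0.732
outer loop
vertex -2.497 1.655 3.338
vertex -3.054 4.454 2.786
vertex -3.876 3.03 4.011
endloop
endfacet
facet normal 0.670 -0.667 -0.326
outer loop
vertex -1.675 3.079 2.114
vertex -2.497 1.655 3.338
vertex -3.044 2.49 0.509
endloop
endfacet
facet normal 0.625 0.269 0.733
outer loop
vertex -1.675 3.079 2.114
vertex -3.054 4.454 2.786
vertex -2.497 1.655 3.338
endloop
endfacet
facet normal -0.670 0.667 0.326
outer loop
vertex -3.876 3.03 4.011
vertex -3.054 4.454 2.786
vertex -5.245 2.441 2.406
endloop
endfacet
facet normal -0.625 -0.269 -0.733
outer loop
vertex -4.423 3.865 1.182
vertex -3.044 2.49 0.509
vertex -5.245 2.441 2.406
endloop
endfacet
facet normal -0.670 0.667 0.326
outer loop
vertex -5.245 2.441 2.406
vertex -3.054 4.454 2.786
vertex -4.423 3.865 1.182
endloop
endfacet
facet normal 0.401 0.695 -0.597
outer loop
vertex -4.423 3.865 1.182
vertex -1.675 3.079 2.114
vertex -3.044 2.49 0.509
endloop
endfacet
facet normal 0.401 0.694 -0.597
outer loop
vertex -3.054 4.454 2.786
vertex -1.675 3.079 2.114
vertex -4.423 3.865 1.182
endloop
endfacet
facet normal -0.593 0.198 0.781
outer loop
vertex 2.017 2.532 3.107
vertex 2.325 3.721 3.04
vertex 0.402 2.876 1.793
endloop
endfacet
facet normal -0.250 -0.967 0.054
outer loop
vertex 1.475 2.519 0.38
vertex 2.017 2.532 3.107
vertex 0.402 2.876 1.793
endloop
endfacet
facet normal -0.593 0.197 0.781
outer loop
vertex 0.402 2.876 1.793
vertex 2.325 3.721 3.04
vertex 0.71 4.065 1.727
endloop
endfacet
facet normal -0.765 0.164 -0.623
outer loop
vertex 0.71 4.065 1.727
vertex 1.475 2.519 0.38
vertex 0.402 2.876 1.793
endloop
endfacet
facet normal 0.765 -0.163 0.622
outer loop
vertex 2.017 2.532 3.107
vertex 3.398 3.364 1.627
vertex 2.325 3.721 3.04
endloop
endfacet
facet normal -0.250 -0.967 0.054
outer loop
vertex 3.09 2.175 1.693
vertex 2.017 2.532 3.107
vertex 1.475 2.519 0.38
endloop
endfacet
facet normal 0.766 -0.164 0.622
outer loop
vertex 3.09 2.175 1.693
vertex 3.398 3.364 1.627
vertex 2.017 2.532 3.107
endloop
endfacet
facet normal 0.250 0.967 -0.054
outer loop
vertex 2.325 3.721 3.04
vertex 3.398 3.364 1.627
vertex 0.71 4.065 1.727
endloop
endfacet
facet normal -0.766 0.163 -0.622
outer loop
vertex 1.783 3.708 0.313
vertex 1.475 2.519 0.38
vertex 0.71 4.065 1.727
endloop
endfacet
facet normal 0.250 0.967 -0.054
outer loop
vertex 0.71 4.065 1.727
vertex 3.398 3.364 1.627
vertex 1.783 3.708 0.313
endloop
endfacet
facet normal 0.593 -0.198 -0.781
outer loop
vertex 1.783 3.708 0.313
vertex 3.09 2.175 1.693
vertex 1.475 2.519 0.38
endloop
endfacet
facet normal 0.593 -0.197 -0.781
outer loop
vertex 3.398 3.364 1.627
vertex 3.09 2.175 1.693
vertex 1.783 3.708 0.313
endloop
endfacet

endsolid


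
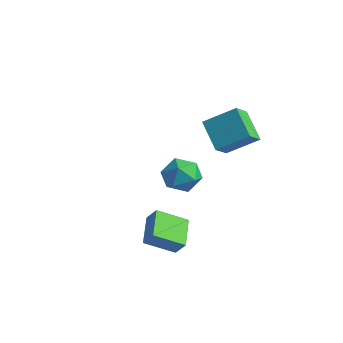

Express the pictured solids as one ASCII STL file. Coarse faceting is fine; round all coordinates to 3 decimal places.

solid 
facet normal -0.600 -0.153 -0.785
outer loop
vertex 0.748 -4.333 -2.699
vertex -0.488 -3.212 -1.973
vertex 1.509 -2.942 -3.552
endloop
endfacet
facet normal 0.680 -0.616 -0.398
outer loop
vertex 2.108 -2.788 -2.767
vertex 0.748 -4.333 -2.699
vertex 1.509 -2.942 -3.552
endloop
endfacet
facet normal -0.600 -0.154 -0.785
outer loop
vertex 1.509 -2.942 -3.552
vertex -0.488 -3.212 -1.973
vertex 0.272 -1.821 -2.827
endloop
endfacet
facet normal 0.422 0.773 -0.474
outer loop
vertex 0.272 -1.821 -2.827
vertex 2.108 -2.788 -2.767
vertex 1.509 -2.942 -3.552
endloop
endfacet
facet normal -0.422 -0.773 0.474
outer loop
vertex 0.748 -4.333 -2.699
vertex 0.111 -3.058 -1.188
vertex -0.488 -3.212 -1.973
endloop
endfacet
facet normal 0.680 -0.616 -0.398
outer loop
vertex 1.348 -4.179 -1.913
vertex 0.748 -4.333 -2.699
vertex 2.108 -2.788 -2.767
endloop
endfacet
facet normal -0.422 -0.773 0.474
outer loop
vertex 1.348 -4.179 -1.913
vertex 0.111 -3.058 -1.188
vertex 0.748 -4.333 -2.699
endloop
endfacet
facet normal -0.680 0.616 0.398
outer loop
vertex -0.488 -3.212 -1.973
vertex 0.111 -3.058 -1.188
vertex 0.272 -1.821 -2.827
endloop
endfacet
facet normal 0.422 0.773 -0.474
outer loop
vertex 0.872 -1.667 -2.041
vertex 2.108 -2.788 -2.767
vertex 0.272 -1.821 -2.827
endloop
endfacet
facet normal -0.680 0.616 0.398
outer loop
vertex 0.272 -1.821 -2.827
vertex 0.111 -3.058 -1.188
vertex 0.872 -1.667 -2.041
endloop
endfacet
facet normal 0.600 0.154 0.785
outer loop
vertex 0.872 -1.667 -2.041
vertex 1.348 -4.179 -1.913
vertex 2.108 -2.788 -2.767
endloop
endfacet
facet normal 0.600 0.154 0.785
outer loop
vertex 0.111 -3.058 -1.188
vertex 1.348 -4.179 -1.913
vertex 0.872 -1.667 -2.041
endloop
endfacet
facet normal -0.297 0.621 0.726
outer loop
vertex -3.694 1.892 -1.506
vertex -3.754 0.978 -0.749
vertex -2.743 1.592 -0.86
endloop
endfacet
facet normal 0.126 0.958 0.259
outer loop
vertex -3.694 1.892 -1.506
vertex -2.743 1.592 -0.86
vertex -2.615 1.885 -2.005
endloop
endfacet
facet normal -0.173 0.906 -0.387
outer loop
vertex -3.694 1.892 -1.506
vertex -2.615 1.885 -2.005
vertex -3.548 1.453 -2.6
endloop
endfacet
facet normal -0.781 0.537 -0.320
outer loop
vertex -3.694 1.892 -1.506
vertex -3.548 1.453 -2.6
vertex -4.251 0.892 -1.824
endloop
endfacet
facet normal -0.857 0.361 0.367
outer loop
vertex -3.694 1.892 -1.506
vertex -4.251 0.892 -1.824
vertex -3.754 0.978 -0.749
endloop
endfacet
facet normal 0.751 0.614 0.241
outer loop
vertex -2.615 1.885 -2.005
vertex -2.743 1.592 -0.86
vertex -2.009 0.968 -1.556
endloop
endfacet
facet normal 0.067 0.069 0.995
outer loop
vertex -2.743 1.592 -0.86
vertex -3.754 0.978 -0.749
vertex -2.712 0.407 -0.78
endloop
endfacet
facet normal -0.839 -0.351 0.416
outer loop
vertex -3.754 0.978 -0.749
vertex -4.251 0.892 -1.824
vertex -3.645 -0.025 -1.375
endloop
endfacet
facet normal -0.715 -0.066 -0.696
outer loop
vertex -4.251 0.892 -1.824
vertex -3.548 1.453 -2.6
vertex -3.517 0.268 -2.52
endloop
endfacet
facet normal 0.267 0.531 -0.804
outer loop
vertex -3.548 1.453 -2.6
vertex -2.615 1.885 -2.005
vertex -2.506 0.882 -2.631
endloop
endfacet
facet normal 0.781 -0.537 0.320
outer loop
vertex -2.566 -0.032 -1.874
vertex -2.009 0.968 -1.556
vertex -2.712 0.407 -0.78
endloop
endfacet
facet normal 0.173 -0.906 0.387
outer loop
vertex -2.566 -0.032 -1.874
vertex -2.712 0.407 -0.78
vertex -3.645 -0.025 -1.375
endloop
endfacet
facet normal -0.126 -0.958 -0.259
outer loop
vertex -2.566 -0.032 -1.874
vertex -3.645 -0.025 -1.375
vertex -3.517 0.268 -2.52
endloop
endfacet
facet normal 0.297 -0.621 -0.726
outer loop
vertex -2.566 -0.032 -1.874
vertex -3.517 0.268 -2.52
vertex -2.506 0.882 -2.631
endloop
endfacet
facet normal 0.857 -0.361 -0.367
outer loop
vertex -2.566 -0.032 -1.874
vertex -2.506 0.882 -2.631
vertex -2.009 0.968 -1.556
endloop
endfacet
facet normal 0.715 0.066 0.696
outer loop
vertex -2.712 0.407 -0.78
vertex -2.009 0.968 -1.556
vertex -2.743 1.592 -0.86
endloop
endfacet
facet normal -0.267 -0.531 0.804
outer loop
vertex -3.645 -0.025 -1.375
vertex -2.712 0.407 -0.78
vertex -3.754 0.978 -0.749
endloop
endfacet
facet normal -0.751 -0.614 -0.241
outer loop
vertex -3.517 0.268 -2.52
vertex -3.645 -0.025 -1.375
vertex -4.251 0.892 -1.824
endloop
endfacet
facet normal -0.067 -0.069 -0.995
outer loop
vertex -2.506 0.882 -2.631
vertex -3.517 0.268 -2.52
vertex -3.548 1.453 -2.6
endloop
endfacet
facet normal 0.839 0.351 -0.416
outer loop
vertex -2.009 0.968 -1.556
vertex -2.506 0.882 -2.631
vertex -2.615 1.885 -2.005
endloop
endfacet
facet normal -0.566 -0.626 -0.537
outer loop
vertex -0.444 0.159 3.673
vertex -0.814 1.125 2.937
vertex 1.045 -0.172 2.491
endloop
endfacet
facet normal 0.291 -0.761 0.580
outer loop
vertex 2.154 1.055 3.543
vertex -0.444 0.159 3.673
vertex 1.045 -0.172 2.491
endloop
endfacet
facet normal -0.566 -0.626 -0.537
outer loop
vertex 1.045 -0.172 2.491
vertex -0.814 1.125 2.937
vertex 0.675 0.794 1.754
endloop
endfacet
facet normal 0.771 -0.172 -0.613
outer loop
vertex 0.675 0.794 1.754
vertex 2.154 1.055 3.543
vertex 1.045 -0.172 2.491
endloop
endfacet
facet normal -0.771 0.172 0.613
outer loop
vertex -0.444 0.159 3.673
vertex 0.295 2.352 3.989
vertex -0.814 1.125 2.937
endloop
endfacet
facet normal 0.291 -0.761 0.580
outer loop
vertex 0.665 1.386 4.726
vertex -0.444 0.159 3.673
vertex 2.154 1.055 3.543
endloop
endfacet
facet normal -0.772 0.172 0.612
outer loop
vertex 0.665 1.386 4.726
vertex 0.295 2.352 3.989
vertex -0.444 0.159 3.673
endloop
endfacet
facet normal -0.292 0.761 -0.580
outer loop
vertex -0.814 1.125 2.937
vertex 0.295 2.352 3.989
vertex 0.675 0.794 1.754
endloop
endfacet
facet normal 0.771 -0.171 -0.613
outer loop
vertex 1.784 2.021 2.807
vertex 2.154 1.055 3.543
vertex 0.675 0.794 1.754
endloop
endfacet
facet normal -0.291 0.761 -0.580
outer loop
vertex 0.675 0.794 1.754
vertex 0.295 2.352 3.989
vertex 1.784 2.021 2.807
endloop
endfacet
facet normal 0.566 0.626 0.537
outer loop
vertex 1.784 2.021 2.807
vertex 0.665 1.386 4.726
vertex 2.154 1.055 3.543
endloop
endfacet
facet normal 0.565 0.626 0.537
outer loop
vertex 0.295 2.352 3.989
vertex 0.665 1.386 4.726
vertex 1.784 2.021 2.807
endloop
endfacet

endsolid


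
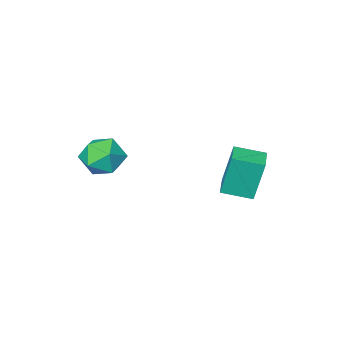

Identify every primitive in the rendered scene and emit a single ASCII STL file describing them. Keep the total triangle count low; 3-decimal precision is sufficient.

solid 
facet normal -0.741 0.634 -0.221
outer loop
vertex -4.603 2.562 0.425
vertex -3.813 3.492 0.447
vertex -4.247 2.304 -1.505
endloop
endfacet
facet normal -0.647 -0.762 -0.017
outer loop
vertex -3.247 1.448 -1.207
vertex -4.603 2.562 0.425
vertex -4.247 2.304 -1.505
endloop
endfacet
facet normal -0.741 0.634 -0.221
outer loop
vertex -4.247 2.304 -1.505
vertex -3.813 3.492 0.447
vertex -3.457 3.234 -1.484
endloop
endfacet
facet normal 0.179 -0.130 -0.975
outer loop
vertex -3.457 3.234 -1.484
vertex -3.247 1.448 -1.207
vertex -4.247 2.304 -1.505
endloop
endfacet
facet normal -0.180 0.130 0.975
outer loop
vertex -4.603 2.562 0.425
vertex -2.813 2.636 0.745
vertex -3.813 3.492 0.447
endloop
endfacet
facet normal -0.647 -0.762 -0.017
outer loop
vertex -3.603 1.706 0.724
vertex -4.603 2.562 0.425
vertex -3.247 1.448 -1.207
endloop
endfacet
facet normal -0.180 0.131 0.975
outer loop
vertex -3.603 1.706 0.724
vertex -2.813 2.636 0.745
vertex -4.603 2.562 0.425
endloop
endfacet
facet normal 0.647 0.762 0.017
outer loop
vertex -3.813 3.492 0.447
vertex -2.813 2.636 0.745
vertex -3.457 3.234 -1.484
endloop
endfacet
facet normal 0.180 -0.130 -0.975
outer loop
vertex -2.457 2.378 -1.185
vertex -3.247 1.448 -1.207
vertex -3.457 3.234 -1.484
endloop
endfacet
facet normal 0.647 0.762 0.017
outer loop
vertex -3.457 3.234 -1.484
vertex -2.813 2.636 0.745
vertex -2.457 2.378 -1.185
endloop
endfacet
facet normal 0.741 -0.634 0.221
outer loop
vertex -2.457 2.378 -1.185
vertex -3.603 1.706 0.724
vertex -3.247 1.448 -1.207
endloop
endfacet
facet normal 0.741 -0.634 0.221
outer loop
vertex -2.813 2.636 0.745
vertex -3.603 1.706 0.724
vertex -2.457 2.378 -1.185
endloop
endfacet
facet normal 0.121 0.280 0.952
outer loop
vertex 1.235 0.187 1.201
vertex 0.59 -0.571 1.506
vertex 1.612 -0.756 1.43
endloop
endfacet
facet normal 0.707 0.421 0.569
outer loop
vertex 1.235 0.187 1.201
vertex 1.612 -0.756 1.43
vertex 1.971 -0.239 0.601
endloop
endfacet
facet normal 0.520 0.853 0.033
outer loop
vertex 1.235 0.187 1.201
vertex 1.971 -0.239 0.601
vertex 1.172 0.265 0.165
endloop
endfacet
facet normal -0.179 0.980 0.085
outer loop
vertex 1.235 0.187 1.201
vertex 1.172 0.265 0.165
vertex 0.319 0.061 0.724
endloop
endfacet
facet normal -0.426 0.626 0.653
outer loop
vertex 1.235 0.187 1.201
vertex 0.319 0.061 0.724
vertex 0.59 -0.571 1.506
endloop
endfacet
facet normal 0.939 -0.193 0.286
outer loop
vertex 1.971 -0.239 0.601
vertex 1.612 -0.756 1.43
vertex 1.781 -1.261 0.536
endloop
endfacet
facet normal -0.009 -0.420 0.907
outer loop
vertex 1.612 -0.756 1.43
vertex 0.59 -0.571 1.506
vertex 0.928 -1.465 1.095
endloop
endfacet
facet normal -0.895 0.140 0.423
outer loop
vertex 0.59 -0.571 1.506
vertex 0.319 0.061 0.724
vertex 0.129 -0.961 0.659
endloop
endfacet
facet normal -0.496 0.713 -0.496
outer loop
vertex 0.319 0.061 0.724
vertex 1.172 0.265 0.165
vertex 0.488 -0.444 -0.17
endloop
endfacet
facet normal 0.637 0.508 -0.580
outer loop
vertex 1.172 0.265 0.165
vertex 1.971 -0.239 0.601
vertex 1.51 -0.629 -0.246
endloop
endfacet
facet normal 0.179 -0.980 -0.085
outer loop
vertex 0.865 -1.387 0.059
vertex 1.781 -1.261 0.536
vertex 0.928 -1.465 1.095
endloop
endfacet
facet normal -0.520 -0.853 -0.033
outer loop
vertex 0.865 -1.387 0.059
vertex 0.928 -1.465 1.095
vertex 0.129 -0.961 0.659
endloop
endfacet
facet normal -0.707 -0.421 -0.569
outer loop
vertex 0.865 -1.387 0.059
vertex 0.129 -0.961 0.659
vertex 0.488 -0.444 -0.17
endloop
endfacet
facet normal -0.121 -0.280 -0.952
outer loop
vertex 0.865 -1.387 0.059
vertex 0.488 -0.444 -0.17
vertex 1.51 -0.629 -0.246
endloop
endfacet
facet normal 0.426 -0.626 -0.653
outer loop
vertex 0.865 -1.387 0.059
vertex 1.51 -0.629 -0.246
vertex 1.781 -1.261 0.536
endloop
endfacet
facet normal 0.496 -0.713 0.496
outer loop
vertex 0.928 -1.465 1.095
vertex 1.781 -1.261 0.536
vertex 1.612 -0.756 1.43
endloop
endfacet
facet normal -0.637 -0.508 0.580
outer loop
vertex 0.129 -0.961 0.659
vertex 0.928 -1.465 1.095
vertex 0.59 -0.571 1.506
endloop
endfacet
facet normal -0.939 0.193 -0.286
outer loop
vertex 0.488 -0.444 -0.17
vertex 0.129 -0.961 0.659
vertex 0.319 0.061 0.724
endloop
endfacet
facet normal 0.009 0.420 -0.907
outer loop
vertex 1.51 -0.629 -0.246
vertex 0.488 -0.444 -0.17
vertex 1.172 0.265 0.165
endloop
endfacet
facet normal 0.895 -0.140 -0.423
outer loop
vertex 1.781 -1.261 0.536
vertex 1.51 -0.629 -0.246
vertex 1.971 -0.239 0.601
endloop
endfacet

endsolid


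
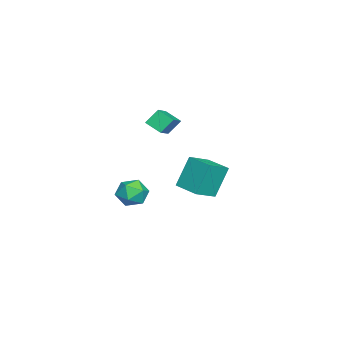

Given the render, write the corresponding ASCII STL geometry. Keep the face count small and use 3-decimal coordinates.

solid 
facet normal -0.598 -0.800 0.048
outer loop
vertex -3.158 1.01 0.31
vertex -4.192 1.748 -0.276
vertex -2.575 0.472 -1.394
endloop
endfacet
facet normal 0.739 -0.527 0.419
outer loop
vertex -1.708 1.632 -1.464
vertex -3.158 1.01 0.31
vertex -2.575 0.472 -1.394
endloop
endfacet
facet normal -0.598 -0.800 0.048
outer loop
vertex -2.575 0.472 -1.394
vertex -4.192 1.748 -0.276
vertex -3.609 1.21 -1.981
endloop
endfacet
facet normal 0.310 -0.286 -0.906
outer loop
vertex -3.609 1.21 -1.981
vertex -1.708 1.632 -1.464
vertex -2.575 0.472 -1.394
endloop
endfacet
facet normal -0.310 0.286 0.907
outer loop
vertex -3.158 1.01 0.31
vertex -3.325 2.908 -0.346
vertex -4.192 1.748 -0.276
endloop
endfacet
facet normal 0.739 -0.527 0.419
outer loop
vertex -2.291 2.17 0.241
vertex -3.158 1.01 0.31
vertex -1.708 1.632 -1.464
endloop
endfacet
facet normal -0.311 0.286 0.907
outer loop
vertex -2.291 2.17 0.241
vertex -3.325 2.908 -0.346
vertex -3.158 1.01 0.31
endloop
endfacet
facet normal -0.739 0.527 -0.419
outer loop
vertex -4.192 1.748 -0.276
vertex -3.325 2.908 -0.346
vertex -3.609 1.21 -1.981
endloop
endfacet
facet normal 0.310 -0.286 -0.907
outer loop
vertex -2.742 2.37 -2.05
vertex -1.708 1.632 -1.464
vertex -3.609 1.21 -1.981
endloop
endfacet
facet normal -0.739 0.527 -0.419
outer loop
vertex -3.609 1.21 -1.981
vertex -3.325 2.908 -0.346
vertex -2.742 2.37 -2.05
endloop
endfacet
facet normal 0.598 0.800 -0.048
outer loop
vertex -2.742 2.37 -2.05
vertex -2.291 2.17 0.241
vertex -1.708 1.632 -1.464
endloop
endfacet
facet normal 0.598 0.800 -0.048
outer loop
vertex -3.325 2.908 -0.346
vertex -2.291 2.17 0.241
vertex -2.742 2.37 -2.05
endloop
endfacet
facet normal -0.832 0.468 -0.298
outer loop
vertex 1.643 -0.372 -0.479
vertex 1.263 -0.582 0.253
vertex 1.696 0.149 0.193
endloop
endfacet
facet normal -0.253 0.774 -0.580
outer loop
vertex 1.643 -0.372 -0.479
vertex 1.696 0.149 0.193
vertex 2.382 0.009 -0.293
endloop
endfacet
facet normal 0.096 0.280 -0.955
outer loop
vertex 1.643 -0.372 -0.479
vertex 2.382 0.009 -0.293
vertex 2.373 -0.808 -0.533
endloop
endfacet
facet normal -0.266 -0.333 -0.905
outer loop
vertex 1.643 -0.372 -0.479
vertex 2.373 -0.808 -0.533
vertex 1.682 -1.174 -0.195
endloop
endfacet
facet normal -0.839 -0.217 -0.498
outer loop
vertex 1.643 -0.372 -0.479
vertex 1.682 -1.174 -0.195
vertex 1.263 -0.582 0.253
endloop
endfacet
facet normal 0.170 0.985 -0.044
outer loop
vertex 2.382 0.009 -0.293
vertex 1.696 0.149 0.193
vertex 2.458 0.034 0.555
endloop
endfacet
facet normal -0.768 0.489 0.414
outer loop
vertex 1.696 0.149 0.193
vertex 1.263 -0.582 0.253
vertex 1.767 -0.332 0.893
endloop
endfacet
facet normal -0.780 -0.619 0.088
outer loop
vertex 1.263 -0.582 0.253
vertex 1.682 -1.174 -0.195
vertex 1.758 -1.149 0.653
endloop
endfacet
facet normal 0.149 -0.808 -0.570
outer loop
vertex 1.682 -1.174 -0.195
vertex 2.373 -0.808 -0.533
vertex 2.444 -1.289 0.167
endloop
endfacet
facet normal 0.736 0.183 -0.651
outer loop
vertex 2.373 -0.808 -0.533
vertex 2.382 0.009 -0.293
vertex 2.877 -0.558 0.107
endloop
endfacet
facet normal 0.266 0.333 0.905
outer loop
vertex 2.497 -0.768 0.839
vertex 2.458 0.034 0.555
vertex 1.767 -0.332 0.893
endloop
endfacet
facet normal -0.096 -0.280 0.955
outer loop
vertex 2.497 -0.768 0.839
vertex 1.767 -0.332 0.893
vertex 1.758 -1.149 0.653
endloop
endfacet
facet normal 0.253 -0.774 0.580
outer loop
vertex 2.497 -0.768 0.839
vertex 1.758 -1.149 0.653
vertex 2.444 -1.289 0.167
endloop
endfacet
facet normal 0.832 -0.468 0.298
outer loop
vertex 2.497 -0.768 0.839
vertex 2.444 -1.289 0.167
vertex 2.877 -0.558 0.107
endloop
endfacet
facet normal 0.839 0.217 0.498
outer loop
vertex 2.497 -0.768 0.839
vertex 2.877 -0.558 0.107
vertex 2.458 0.034 0.555
endloop
endfacet
facet normal -0.149 0.808 0.570
outer loop
vertex 1.767 -0.332 0.893
vertex 2.458 0.034 0.555
vertex 1.696 0.149 0.193
endloop
endfacet
facet normal -0.736 -0.183 0.651
outer loop
vertex 1.758 -1.149 0.653
vertex 1.767 -0.332 0.893
vertex 1.263 -0.582 0.253
endloop
endfacet
facet normal -0.170 -0.985 0.044
outer loop
vertex 2.444 -1.289 0.167
vertex 1.758 -1.149 0.653
vertex 1.682 -1.174 -0.195
endloop
endfacet
facet normal 0.768 -0.489 -0.414
outer loop
vertex 2.877 -0.558 0.107
vertex 2.444 -1.289 0.167
vertex 2.373 -0.808 -0.533
endloop
endfacet
facet normal 0.780 0.619 -0.088
outer loop
vertex 2.458 0.034 0.555
vertex 2.877 -0.558 0.107
vertex 2.382 0.009 -0.293
endloop
endfacet
facet normal -0.332 0.561 0.758
outer loop
vertex -3.513 -0.589 3.178
vertex -3.255 0.221 2.691
vertex -4.98 -0.534 2.494
endloop
endfacet
facet normal -0.263 -0.827 0.498
outer loop
vertex -4.645 -1.101 1.729
vertex -3.513 -0.589 3.178
vertex -4.98 -0.534 2.494
endloop
endfacet
facet normal -0.332 0.561 0.758
outer loop
vertex -4.98 -0.534 2.494
vertex -3.255 0.221 2.691
vertex -4.722 0.276 2.007
endloop
endfacet
facet normal -0.906 0.035 -0.422
outer loop
vertex -4.722 0.276 2.007
vertex -4.645 -1.101 1.729
vertex -4.98 -0.534 2.494
endloop
endfacet
facet normal 0.906 -0.035 0.422
outer loop
vertex -3.513 -0.589 3.178
vertex -2.92 -0.346 1.926
vertex -3.255 0.221 2.691
endloop
endfacet
facet normal -0.263 -0.827 0.498
outer loop
vertex -3.178 -1.156 2.413
vertex -3.513 -0.589 3.178
vertex -4.645 -1.101 1.729
endloop
endfacet
facet normal 0.906 -0.035 0.422
outer loop
vertex -3.178 -1.156 2.413
vertex -2.92 -0.346 1.926
vertex -3.513 -0.589 3.178
endloop
endfacet
facet normal 0.263 0.827 -0.498
outer loop
vertex -3.255 0.221 2.691
vertex -2.92 -0.346 1.926
vertex -4.722 0.276 2.007
endloop
endfacet
facet normal -0.906 0.035 -0.422
outer loop
vertex -4.387 -0.291 1.242
vertex -4.645 -1.101 1.729
vertex -4.722 0.276 2.007
endloop
endfacet
facet normal 0.263 0.827 -0.498
outer loop
vertex -4.722 0.276 2.007
vertex -2.92 -0.346 1.926
vertex -4.387 -0.291 1.242
endloop
endfacet
facet normal 0.332 -0.561 -0.758
outer loop
vertex -4.387 -0.291 1.242
vertex -3.178 -1.156 2.413
vertex -4.645 -1.101 1.729
endloop
endfacet
facet normal 0.332 -0.561 -0.758
outer loop
vertex -2.92 -0.346 1.926
vertex -3.178 -1.156 2.413
vertex -4.387 -0.291 1.242
endloop
endfacet

endsolid


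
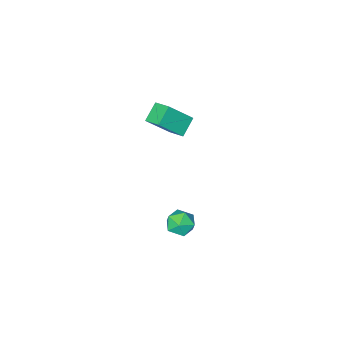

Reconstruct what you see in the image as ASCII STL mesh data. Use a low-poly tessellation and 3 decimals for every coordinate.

solid 
facet normal -0.743 -0.339 0.577
outer loop
vertex -1.009 -3.774 4.654
vertex -1.136 -2.689 5.128
vertex -2.252 -3.334 3.314
endloop
endfacet
facet normal 0.106 -0.911 -0.398
outer loop
vertex -1.324 -2.911 2.592
vertex -1.009 -3.774 4.654
vertex -2.252 -3.334 3.314
endloop
endfacet
facet normal -0.742 -0.340 0.577
outer loop
vertex -2.252 -3.334 3.314
vertex -1.136 -2.689 5.128
vertex -2.379 -2.25 3.788
endloop
endfacet
facet normal -0.661 0.234 -0.713
outer loop
vertex -2.379 -2.25 3.788
vertex -1.324 -2.911 2.592
vertex -2.252 -3.334 3.314
endloop
endfacet
facet normal 0.661 -0.234 0.713
outer loop
vertex -1.009 -3.774 4.654
vertex -0.208 -2.266 4.406
vertex -1.136 -2.689 5.128
endloop
endfacet
facet normal 0.107 -0.911 -0.398
outer loop
vertex -0.081 -3.35 3.932
vertex -1.009 -3.774 4.654
vertex -1.324 -2.911 2.592
endloop
endfacet
facet normal 0.661 -0.234 0.713
outer loop
vertex -0.081 -3.35 3.932
vertex -0.208 -2.266 4.406
vertex -1.009 -3.774 4.654
endloop
endfacet
facet normal -0.106 0.912 0.397
outer loop
vertex -1.136 -2.689 5.128
vertex -0.208 -2.266 4.406
vertex -2.379 -2.25 3.788
endloop
endfacet
facet normal -0.661 0.234 -0.713
outer loop
vertex -1.451 -1.826 3.066
vertex -1.324 -2.911 2.592
vertex -2.379 -2.25 3.788
endloop
endfacet
facet normal -0.107 0.911 0.398
outer loop
vertex -2.379 -2.25 3.788
vertex -0.208 -2.266 4.406
vertex -1.451 -1.826 3.066
endloop
endfacet
facet normal 0.742 0.339 -0.578
outer loop
vertex -1.451 -1.826 3.066
vertex -0.081 -3.35 3.932
vertex -1.324 -2.911 2.592
endloop
endfacet
facet normal 0.743 0.339 -0.577
outer loop
vertex -0.208 -2.266 4.406
vertex -0.081 -3.35 3.932
vertex -1.451 -1.826 3.066
endloop
endfacet
facet normal -0.721 0.353 0.596
outer loop
vertex -1.235 -0.508 -2.776
vertex -0.628 -0.414 -2.097
vertex -0.773 0.275 -2.681
endloop
endfacet
facet normal -0.853 0.514 -0.087
outer loop
vertex -1.235 -0.508 -2.776
vertex -0.773 0.275 -2.681
vertex -0.903 -0.081 -3.513
endloop
endfacet
facet normal -0.885 -0.097 -0.455
outer loop
vertex -1.235 -0.508 -2.776
vertex -0.903 -0.081 -3.513
vertex -0.839 -0.991 -3.444
endloop
endfacet
facet normal -0.773 -0.635 0.001
outer loop
vertex -1.235 -0.508 -2.776
vertex -0.839 -0.991 -3.444
vertex -0.669 -1.197 -2.569
endloop
endfacet
facet normal -0.671 -0.356 0.650
outer loop
vertex -1.235 -0.508 -2.776
vertex -0.669 -1.197 -2.569
vertex -0.628 -0.414 -2.097
endloop
endfacet
facet normal -0.302 0.893 -0.335
outer loop
vertex -0.903 -0.081 -3.513
vertex -0.773 0.275 -2.681
vertex -0.091 0.277 -3.291
endloop
endfacet
facet normal -0.088 0.633 0.769
outer loop
vertex -0.773 0.275 -2.681
vertex -0.628 -0.414 -2.097
vertex 0.079 0.071 -2.416
endloop
endfacet
facet normal -0.007 -0.516 0.857
outer loop
vertex -0.628 -0.414 -2.097
vertex -0.669 -1.197 -2.569
vertex 0.143 -0.839 -2.347
endloop
endfacet
facet normal -0.171 -0.966 -0.194
outer loop
vertex -0.669 -1.197 -2.569
vertex -0.839 -0.991 -3.444
vertex 0.013 -1.195 -3.179
endloop
endfacet
facet normal -0.354 -0.095 -0.930
outer loop
vertex -0.839 -0.991 -3.444
vertex -0.903 -0.081 -3.513
vertex -0.132 -0.506 -3.763
endloop
endfacet
facet normal 0.773 0.635 -0.001
outer loop
vertex 0.475 -0.412 -3.084
vertex -0.091 0.277 -3.291
vertex 0.079 0.071 -2.416
endloop
endfacet
facet normal 0.885 0.097 0.455
outer loop
vertex 0.475 -0.412 -3.084
vertex 0.079 0.071 -2.416
vertex 0.143 -0.839 -2.347
endloop
endfacet
facet normal 0.853 -0.514 0.087
outer loop
vertex 0.475 -0.412 -3.084
vertex 0.143 -0.839 -2.347
vertex 0.013 -1.195 -3.179
endloop
endfacet
facet normal 0.721 -0.353 -0.596
outer loop
vertex 0.475 -0.412 -3.084
vertex 0.013 -1.195 -3.179
vertex -0.132 -0.506 -3.763
endloop
endfacet
facet normal 0.671 0.356 -0.650
outer loop
vertex 0.475 -0.412 -3.084
vertex -0.132 -0.506 -3.763
vertex -0.091 0.277 -3.291
endloop
endfacet
facet normal 0.171 0.966 0.194
outer loop
vertex 0.079 0.071 -2.416
vertex -0.091 0.277 -3.291
vertex -0.773 0.275 -2.681
endloop
endfacet
facet normal 0.354 0.095 0.930
outer loop
vertex 0.143 -0.839 -2.347
vertex 0.079 0.071 -2.416
vertex -0.628 -0.414 -2.097
endloop
endfacet
facet normal 0.302 -0.893 0.335
outer loop
vertex 0.013 -1.195 -3.179
vertex 0.143 -0.839 -2.347
vertex -0.669 -1.197 -2.569
endloop
endfacet
facet normal 0.088 -0.633 -0.769
outer loop
vertex -0.132 -0.506 -3.763
vertex 0.013 -1.195 -3.179
vertex -0.839 -0.991 -3.444
endloop
endfacet
facet normal 0.007 0.516 -0.857
outer loop
vertex -0.091 0.277 -3.291
vertex -0.132 -0.506 -3.763
vertex -0.903 -0.081 -3.513
endloop
endfacet

endsolid


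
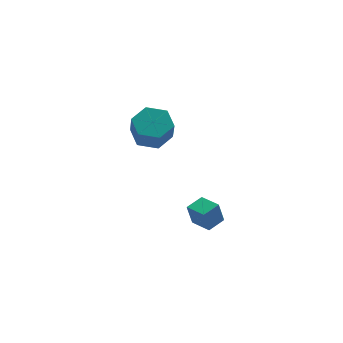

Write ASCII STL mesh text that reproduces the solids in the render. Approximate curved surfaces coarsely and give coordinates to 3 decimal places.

solid 
facet normal 0.104 0.469 -0.877
outer loop
vertex 0.198 4.299 3.345
vertex -0.575 3.903 3.042
vertex -0.612 4.716 3.472
endloop
endfacet
facet normal 0.462 0.758 0.460
outer loop
vertex 0.198 4.299 3.345
vertex -0.612 4.716 3.472
vertex 0.068 3.713 4.442
endloop
endfacet
facet normal 0.461 0.758 0.461
outer loop
vertex 0.068 3.713 4.442
vertex -0.612 4.716 3.472
vertex -0.742 4.129 4.568
endloop
endfacet
facet normal -0.105 -0.469 0.877
outer loop
vertex 0.068 3.713 4.442
vertex -0.742 4.129 4.568
vertex -0.705 3.317 4.138
endloop
endfacet
facet normal 0.105 0.469 -0.877
outer loop
vertex -0.612 4.716 3.472
vertex -0.575 3.903 3.042
vertex -1.385 4.32 3.168
endloop
endfacet
facet normal -0.532 0.771 0.350
outer loop
vertex -0.612 4.716 3.472
vertex -1.385 4.32 3.168
vertex -0.742 4.129 4.568
endloop
endfacet
facet normal -0.531 0.772 0.349
outer loop
vertex -0.742 4.129 4.568
vertex -1.385 4.32 3.168
vertex -1.515 3.734 4.265
endloop
endfacet
facet normal -0.104 -0.469 0.877
outer loop
vertex -0.742 4.129 4.568
vertex -1.515 3.734 4.265
vertex -0.705 3.317 4.138
endloop
endfacet
facet normal 0.105 0.469 -0.877
outer loop
vertex -1.385 4.32 3.168
vertex -0.575 3.903 3.042
vertex -1.348 3.507 2.738
endloop
endfacet
facet normal -0.994 0.013 -0.111
outer loop
vertex -1.385 4.32 3.168
vertex -1.348 3.507 2.738
vertex -1.515 3.734 4.265
endloop
endfacet
facet normal -0.994 0.013 -0.111
outer loop
vertex -1.515 3.734 4.265
vertex -1.348 3.507 2.738
vertex -1.478 2.921 3.835
endloop
endfacet
facet normal -0.104 -0.469 0.877
outer loop
vertex -1.515 3.734 4.265
vertex -1.478 2.921 3.835
vertex -0.705 3.317 4.138
endloop
endfacet
facet normal 0.105 0.469 -0.877
outer loop
vertex -1.348 3.507 2.738
vertex -0.575 3.903 3.042
vertex -0.538 3.091 2.612
endloop
endfacet
facet normal -0.461 -0.759 -0.460
outer loop
vertex -1.348 3.507 2.738
vertex -0.538 3.091 2.612
vertex -1.478 2.921 3.835
endloop
endfacet
facet normal -0.462 -0.758 -0.461
outer loop
vertex -1.478 2.921 3.835
vertex -0.538 3.091 2.612
vertex -0.668 2.504 3.708
endloop
endfacet
facet normal -0.104 -0.469 0.877
outer loop
vertex -1.478 2.921 3.835
vertex -0.668 2.504 3.708
vertex -0.705 3.317 4.138
endloop
endfacet
facet normal 0.104 0.469 -0.877
outer loop
vertex -0.538 3.091 2.612
vertex -0.575 3.903 3.042
vertex 0.235 3.486 2.915
endloop
endfacet
facet normal 0.531 -0.771 -0.350
outer loop
vertex -0.538 3.091 2.612
vertex 0.235 3.486 2.915
vertex -0.668 2.504 3.708
endloop
endfacet
facet normal 0.532 -0.771 -0.349
outer loop
vertex -0.668 2.504 3.708
vertex 0.235 3.486 2.915
vertex 0.105 2.9 4.012
endloop
endfacet
facet normal -0.105 -0.469 0.877
outer loop
vertex -0.668 2.504 3.708
vertex 0.105 2.9 4.012
vertex -0.705 3.317 4.138
endloop
endfacet
facet normal 0.104 0.469 -0.877
outer loop
vertex 0.235 3.486 2.915
vertex -0.575 3.903 3.042
vertex 0.198 4.299 3.345
endloop
endfacet
facet normal 0.994 -0.013 0.111
outer loop
vertex 0.235 3.486 2.915
vertex 0.198 4.299 3.345
vertex 0.105 2.9 4.012
endloop
endfacet
facet normal 0.994 -0.013 0.111
outer loop
vertex 0.105 2.9 4.012
vertex 0.198 4.299 3.345
vertex 0.068 3.713 4.442
endloop
endfacet
facet normal -0.105 -0.469 0.877
outer loop
vertex 0.105 2.9 4.012
vertex 0.068 3.713 4.442
vertex -0.705 3.317 4.138
endloop
endfacet
facet normal -0.890 -0.405 -0.208
outer loop
vertex 1.144 2.098 -1.407
vertex 0.724 3.076 -1.513
vertex 1.397 2.091 -2.478
endloop
endfacet
facet normal 0.393 -0.914 0.099
outer loop
vertex 2.216 2.464 -2.287
vertex 1.144 2.098 -1.407
vertex 1.397 2.091 -2.478
endloop
endfacet
facet normal -0.890 -0.406 -0.207
outer loop
vertex 1.397 2.091 -2.478
vertex 0.724 3.076 -1.513
vertex 0.976 3.069 -2.584
endloop
endfacet
facet normal 0.230 -0.007 -0.973
outer loop
vertex 0.976 3.069 -2.584
vertex 2.216 2.464 -2.287
vertex 1.397 2.091 -2.478
endloop
endfacet
facet normal -0.230 0.007 0.973
outer loop
vertex 1.144 2.098 -1.407
vertex 1.543 3.449 -1.322
vertex 0.724 3.076 -1.513
endloop
endfacet
facet normal 0.393 -0.914 0.098
outer loop
vertex 1.964 2.471 -1.216
vertex 1.144 2.098 -1.407
vertex 2.216 2.464 -2.287
endloop
endfacet
facet normal -0.230 0.007 0.973
outer loop
vertex 1.964 2.471 -1.216
vertex 1.543 3.449 -1.322
vertex 1.144 2.098 -1.407
endloop
endfacet
facet normal -0.393 0.914 -0.099
outer loop
vertex 0.724 3.076 -1.513
vertex 1.543 3.449 -1.322
vertex 0.976 3.069 -2.584
endloop
endfacet
facet normal 0.230 -0.007 -0.973
outer loop
vertex 1.796 3.442 -2.393
vertex 2.216 2.464 -2.287
vertex 0.976 3.069 -2.584
endloop
endfacet
facet normal -0.393 0.914 -0.099
outer loop
vertex 0.976 3.069 -2.584
vertex 1.543 3.449 -1.322
vertex 1.796 3.442 -2.393
endloop
endfacet
facet normal 0.891 0.405 0.207
outer loop
vertex 1.796 3.442 -2.393
vertex 1.964 2.471 -1.216
vertex 2.216 2.464 -2.287
endloop
endfacet
facet normal 0.890 0.406 0.208
outer loop
vertex 1.543 3.449 -1.322
vertex 1.964 2.471 -1.216
vertex 1.796 3.442 -2.393
endloop
endfacet

endsolid
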